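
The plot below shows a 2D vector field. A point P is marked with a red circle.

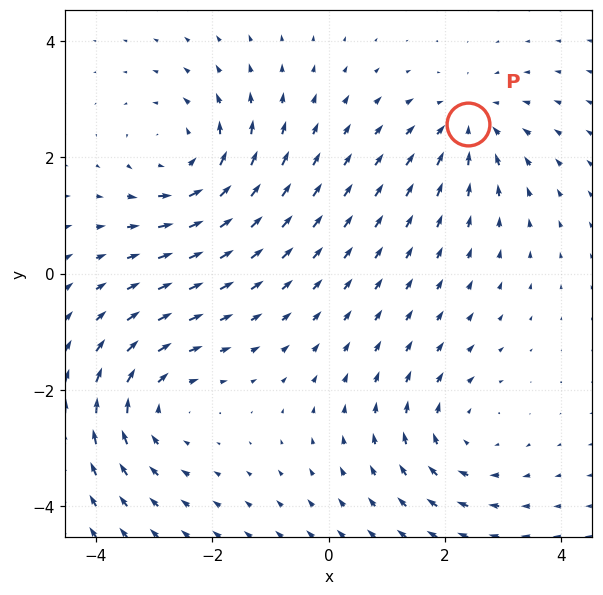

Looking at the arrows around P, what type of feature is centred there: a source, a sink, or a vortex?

sink

At P (2.4, 2.6) the arrows converge inward. Divergence about -4, curl ≈0 — negative divergence with near-zero curl is a sink.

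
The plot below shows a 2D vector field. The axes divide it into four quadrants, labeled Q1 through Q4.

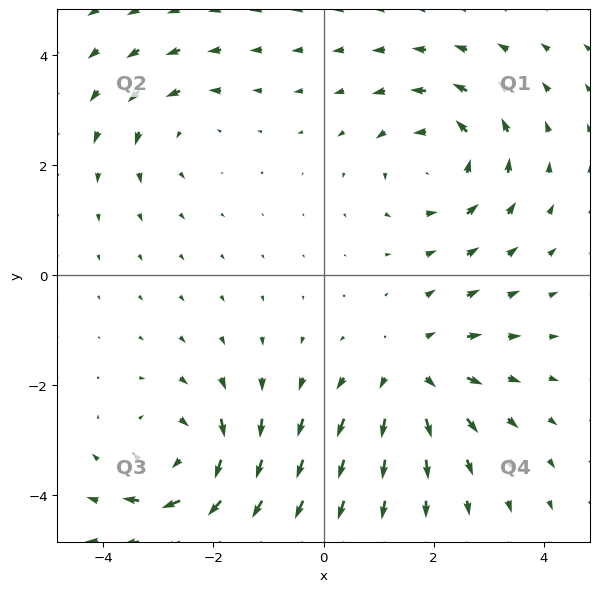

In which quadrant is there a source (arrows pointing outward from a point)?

The source sits at approximately (1.6, -1.8), which lies in quadrant Q4. The divergence there is about +4, positive as expected for a source.

Q4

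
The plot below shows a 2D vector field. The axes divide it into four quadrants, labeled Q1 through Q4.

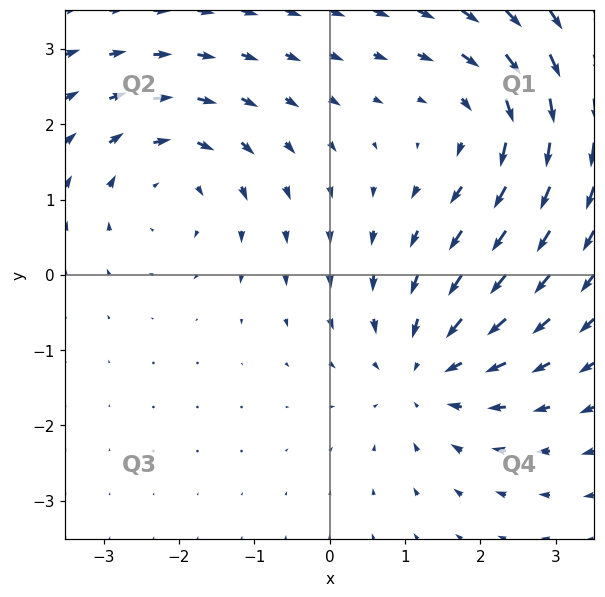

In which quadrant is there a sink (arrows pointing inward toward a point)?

Q4

The sink sits at approximately (1.3, -1.3), which lies in quadrant Q4. The divergence there is about -4, negative as expected for a sink.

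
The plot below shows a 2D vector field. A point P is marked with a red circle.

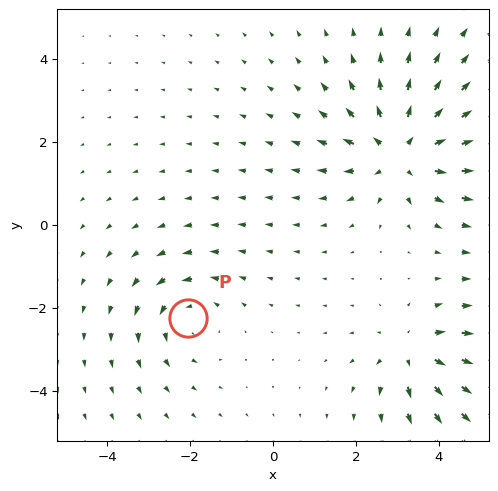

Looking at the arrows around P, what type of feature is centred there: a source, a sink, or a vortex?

At P (-2.0, -2.2) the arrows circulate counterclockwise. Divergence ≈0, curl about +3 — near-zero divergence with nonzero curl is a vortex.

vortex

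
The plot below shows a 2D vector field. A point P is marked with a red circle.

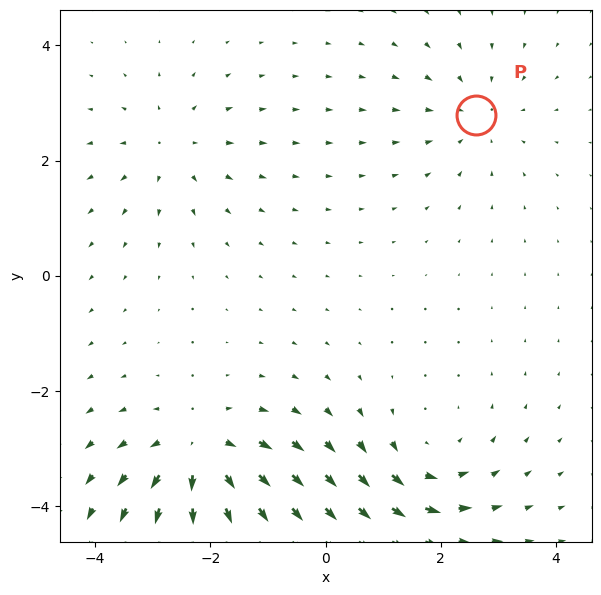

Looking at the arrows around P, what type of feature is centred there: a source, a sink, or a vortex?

sink

At P (2.6, 2.8) the arrows converge inward. Divergence about -3, curl ≈0 — negative divergence with near-zero curl is a sink.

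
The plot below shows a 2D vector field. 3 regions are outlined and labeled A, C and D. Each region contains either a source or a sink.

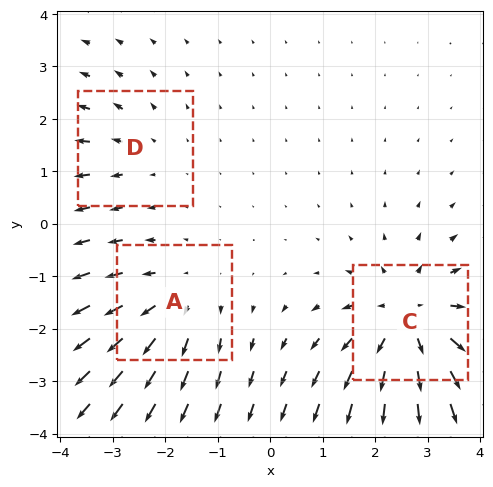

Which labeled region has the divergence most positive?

Divergence at each region's feature centre — A: about +3, C: about +5, D: about +2. Region C is most positive.

C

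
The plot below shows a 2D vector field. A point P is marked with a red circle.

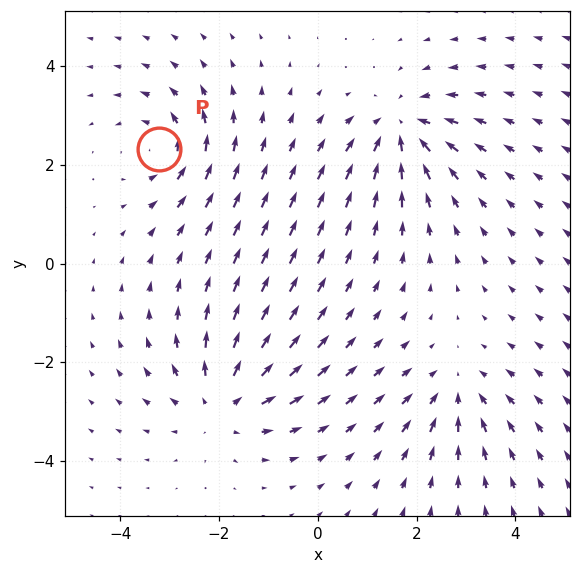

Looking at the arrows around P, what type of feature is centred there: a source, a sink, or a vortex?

At P (-3.2, 2.3) the arrows circulate counterclockwise. Divergence ≈0, curl about +4 — near-zero divergence with nonzero curl is a vortex.

vortex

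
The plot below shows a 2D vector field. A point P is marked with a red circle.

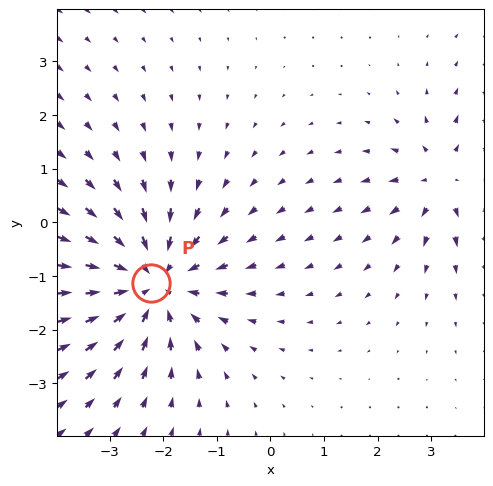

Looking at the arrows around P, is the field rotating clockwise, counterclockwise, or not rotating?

Near P at (-2.2, -1.1) the arrows show no circulation. The curl there is ≈0.

not rotating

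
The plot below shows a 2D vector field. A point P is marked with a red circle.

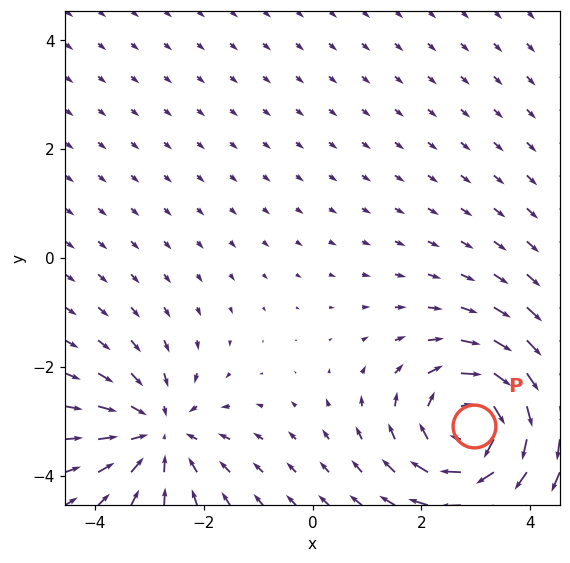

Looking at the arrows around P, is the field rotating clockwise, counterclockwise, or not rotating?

Near P at (3.0, -3.1) the arrows circulate clockwise. The curl (z-component) there is about -4; negative curl means clockwise rotation.

clockwise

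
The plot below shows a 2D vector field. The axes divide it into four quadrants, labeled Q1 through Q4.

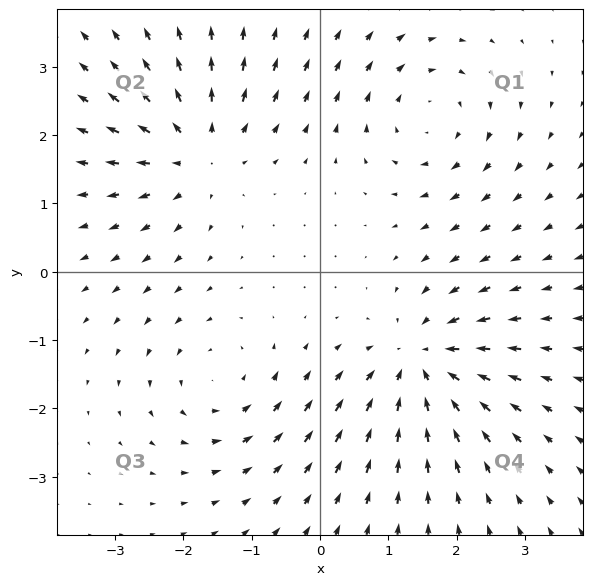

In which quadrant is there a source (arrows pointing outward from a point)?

Q2

The source sits at approximately (-1.8, 1.8), which lies in quadrant Q2. The divergence there is about +5, positive as expected for a source.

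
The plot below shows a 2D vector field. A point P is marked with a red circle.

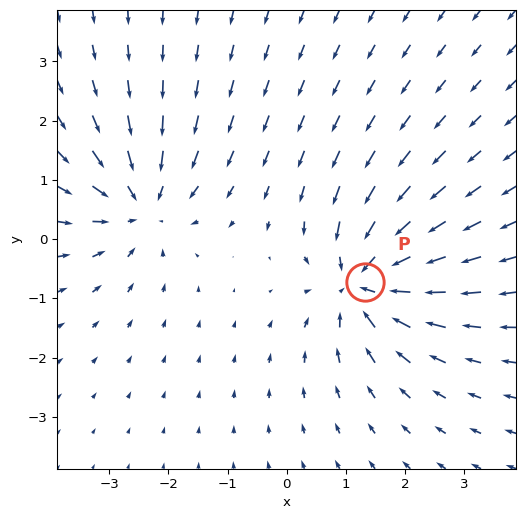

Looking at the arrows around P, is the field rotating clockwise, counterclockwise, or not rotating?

Near P at (1.3, -0.7) the arrows show no circulation. The curl there is ≈0.

not rotating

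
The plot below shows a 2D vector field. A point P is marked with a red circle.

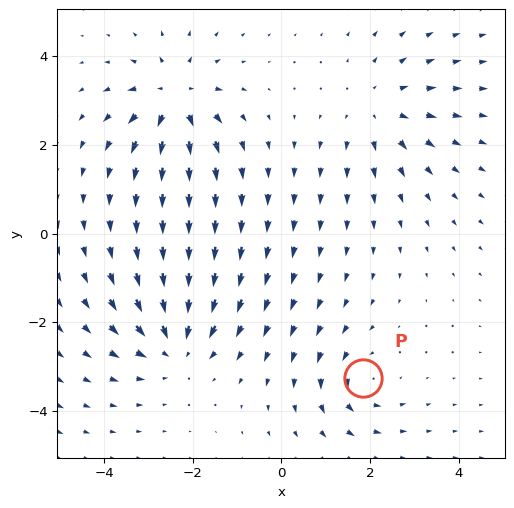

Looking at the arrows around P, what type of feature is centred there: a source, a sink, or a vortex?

At P (1.8, -3.3) the arrows circulate counterclockwise. Divergence ≈0, curl about +4 — near-zero divergence with nonzero curl is a vortex.

vortex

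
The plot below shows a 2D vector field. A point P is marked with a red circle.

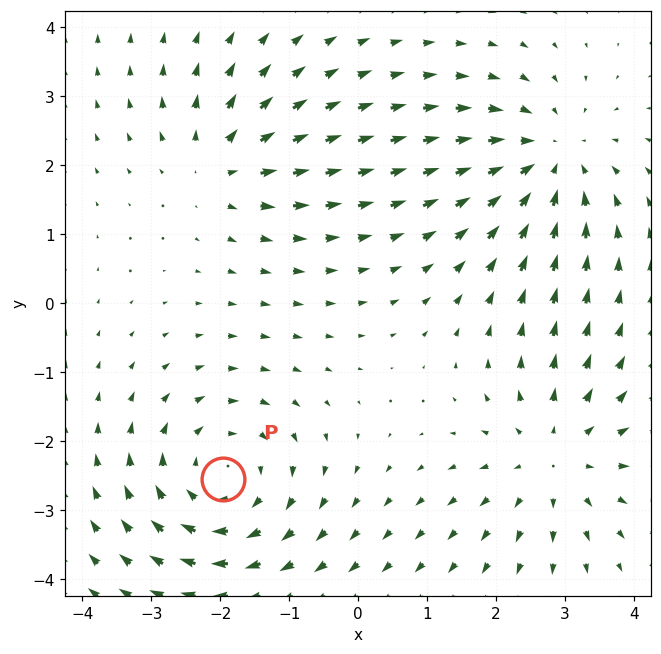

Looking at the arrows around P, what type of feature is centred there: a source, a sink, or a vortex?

At P (-2.0, -2.6) the arrows circulate clockwise. Divergence ≈0, curl about -4 — near-zero divergence with nonzero curl is a vortex.

vortex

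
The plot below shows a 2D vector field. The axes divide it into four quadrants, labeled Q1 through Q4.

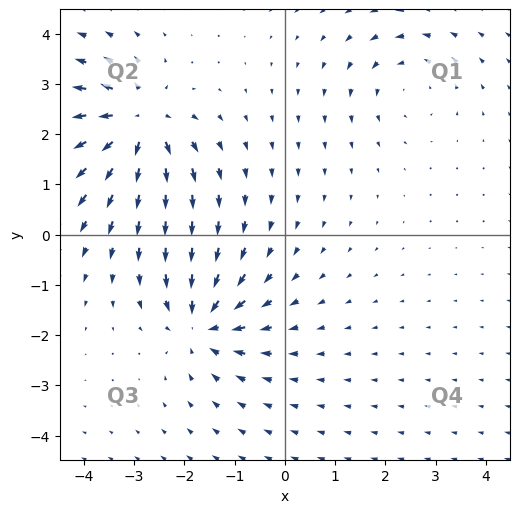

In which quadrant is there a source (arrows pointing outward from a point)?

The source sits at approximately (-2.9, 2.2), which lies in quadrant Q2. The divergence there is about +5, positive as expected for a source.

Q2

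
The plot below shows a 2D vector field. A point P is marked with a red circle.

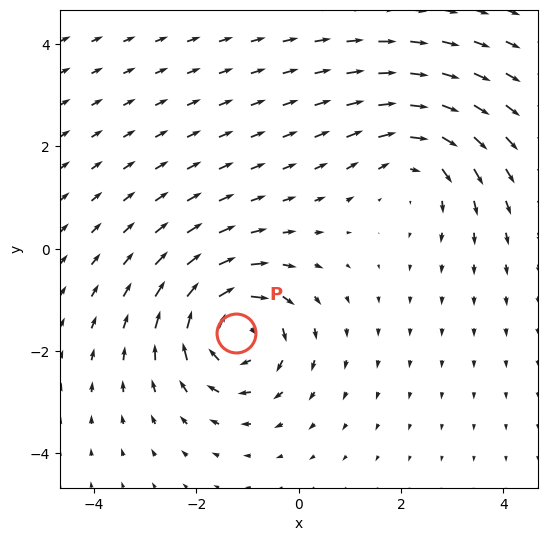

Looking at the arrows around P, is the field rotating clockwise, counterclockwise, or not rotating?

clockwise

Near P at (-1.2, -1.7) the arrows circulate clockwise. The curl (z-component) there is about -6; negative curl means clockwise rotation.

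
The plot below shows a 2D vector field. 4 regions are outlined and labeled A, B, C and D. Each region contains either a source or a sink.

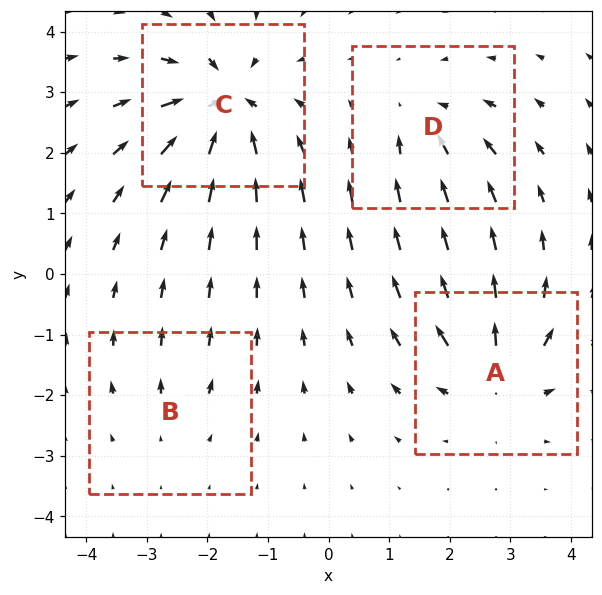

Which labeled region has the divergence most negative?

Divergence at each region's feature centre — A: about +6, B: about +2, C: about -8, D: about -4. Region C is most negative.

C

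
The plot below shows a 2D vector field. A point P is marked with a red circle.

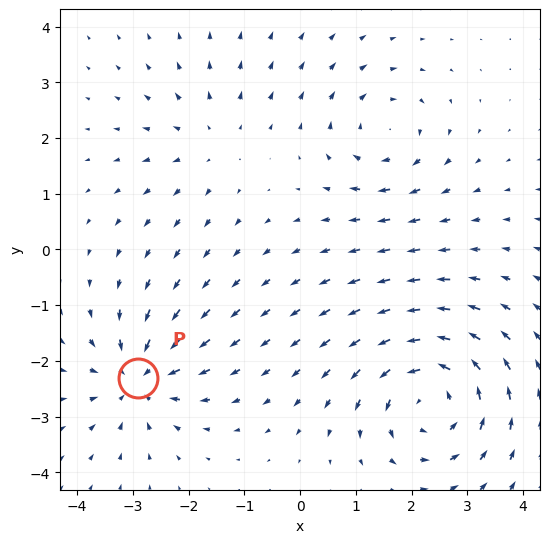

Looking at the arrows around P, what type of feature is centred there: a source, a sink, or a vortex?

sink

At P (-2.9, -2.3) the arrows converge inward. Divergence about -4, curl ≈0 — negative divergence with near-zero curl is a sink.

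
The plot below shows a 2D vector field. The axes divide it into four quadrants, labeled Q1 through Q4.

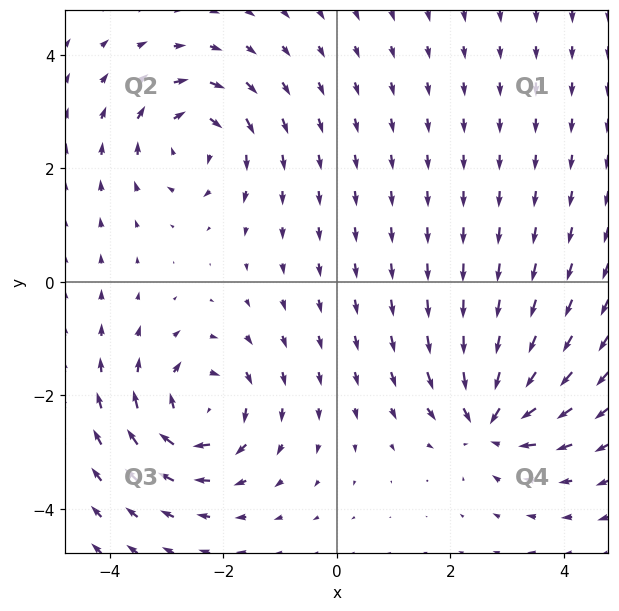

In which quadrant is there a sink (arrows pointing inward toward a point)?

Q4

The sink sits at approximately (2.7, -2.4), which lies in quadrant Q4. The divergence there is about -5, negative as expected for a sink.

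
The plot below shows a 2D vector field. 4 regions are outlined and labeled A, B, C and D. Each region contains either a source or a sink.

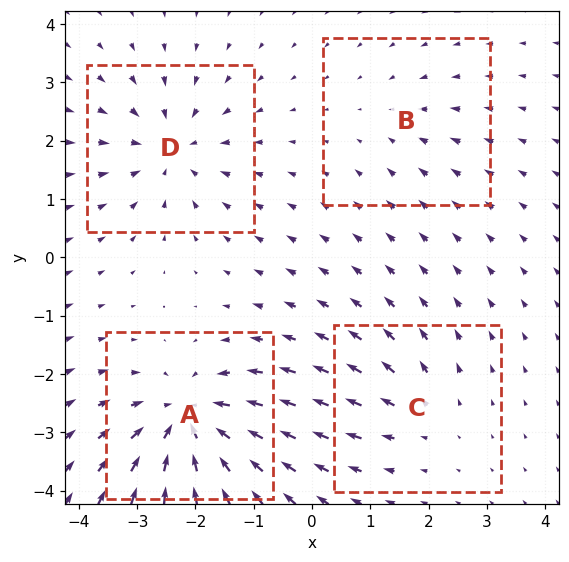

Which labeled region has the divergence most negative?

Divergence at each region's feature centre — A: about -7, B: about -2, C: about +3, D: about -5. Region A is most negative.

A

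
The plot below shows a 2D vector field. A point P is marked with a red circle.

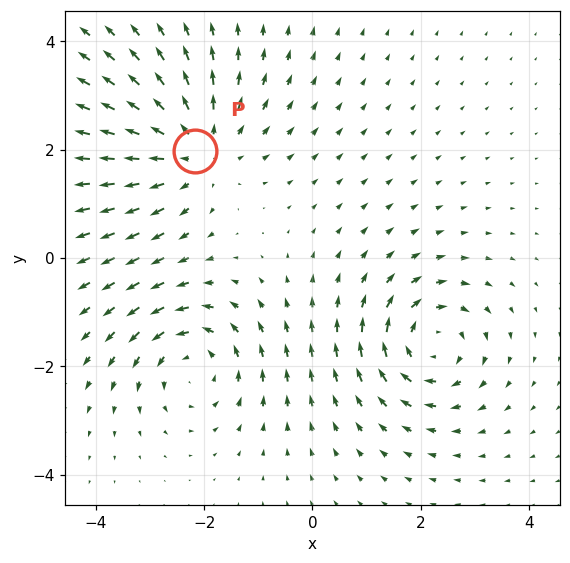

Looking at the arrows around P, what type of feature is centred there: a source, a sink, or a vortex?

source

At P (-2.2, 2.0) the arrows spread outward. Divergence about +4, curl ≈0 — positive divergence with near-zero curl is a source.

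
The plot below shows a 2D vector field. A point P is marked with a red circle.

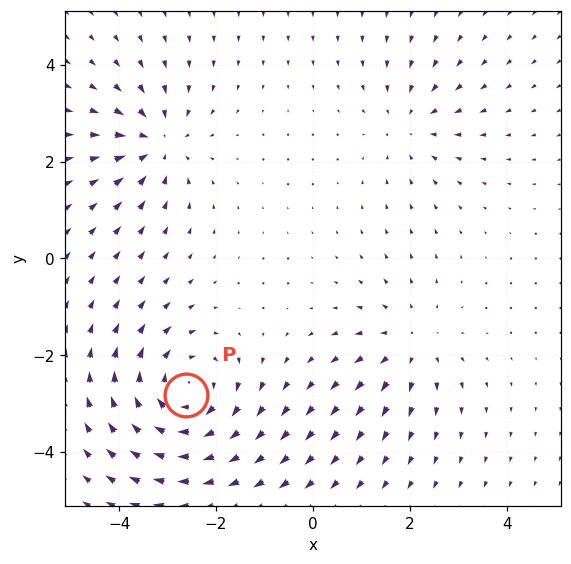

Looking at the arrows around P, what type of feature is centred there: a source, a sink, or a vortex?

vortex

At P (-2.6, -2.8) the arrows circulate clockwise. Divergence ≈0, curl about -4 — near-zero divergence with nonzero curl is a vortex.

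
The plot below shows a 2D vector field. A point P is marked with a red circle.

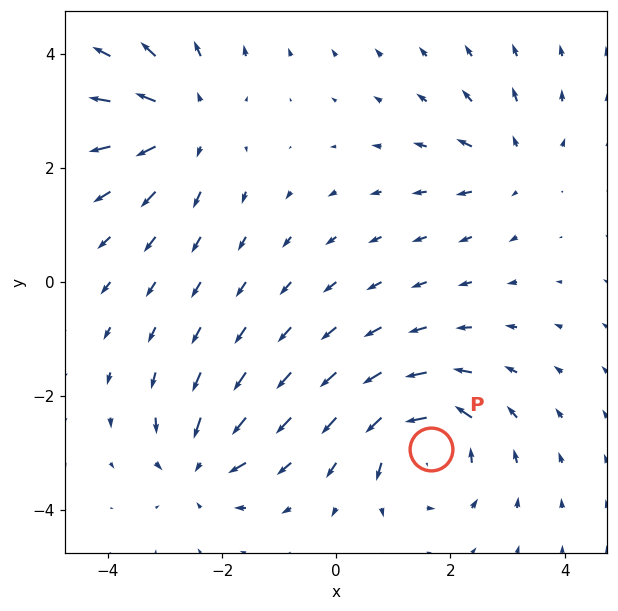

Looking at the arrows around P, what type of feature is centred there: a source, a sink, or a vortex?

vortex

At P (1.7, -2.9) the arrows circulate counterclockwise. Divergence ≈0, curl about +7 — near-zero divergence with nonzero curl is a vortex.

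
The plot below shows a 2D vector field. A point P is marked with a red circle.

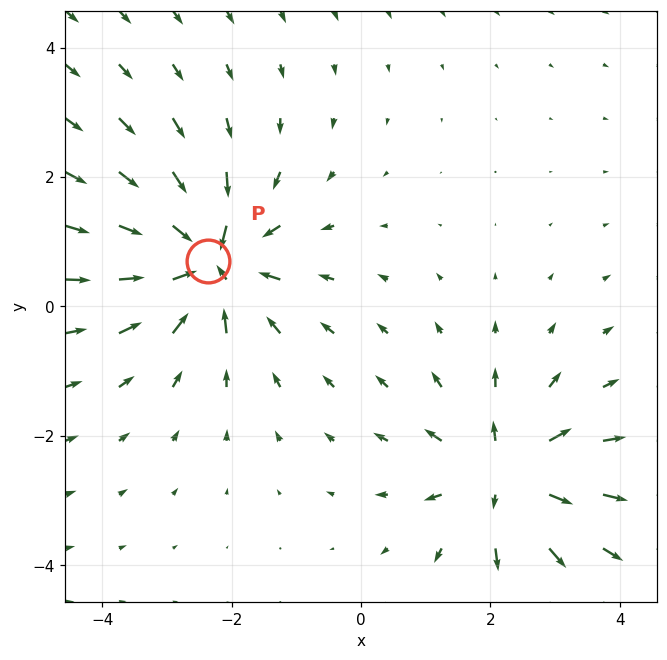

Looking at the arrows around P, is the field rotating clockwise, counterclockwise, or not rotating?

not rotating

Near P at (-2.4, 0.7) the arrows show no circulation. The curl there is ≈0.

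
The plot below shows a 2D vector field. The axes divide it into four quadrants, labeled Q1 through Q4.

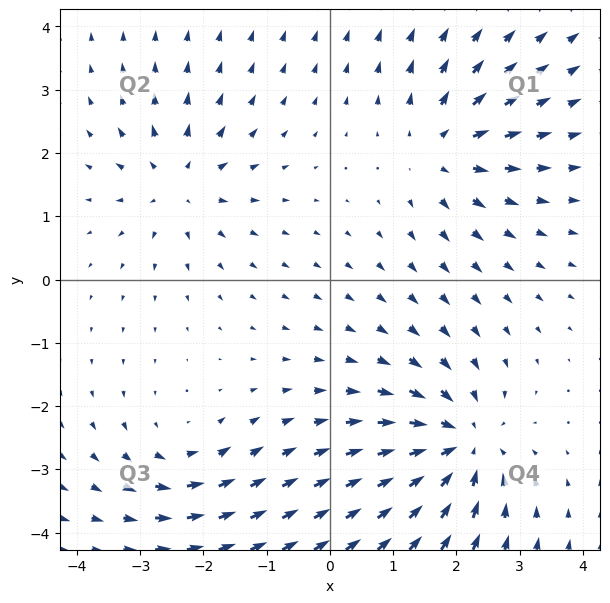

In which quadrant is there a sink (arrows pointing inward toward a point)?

The sink sits at approximately (2.1, -2.6), which lies in quadrant Q4. The divergence there is about -5, negative as expected for a sink.

Q4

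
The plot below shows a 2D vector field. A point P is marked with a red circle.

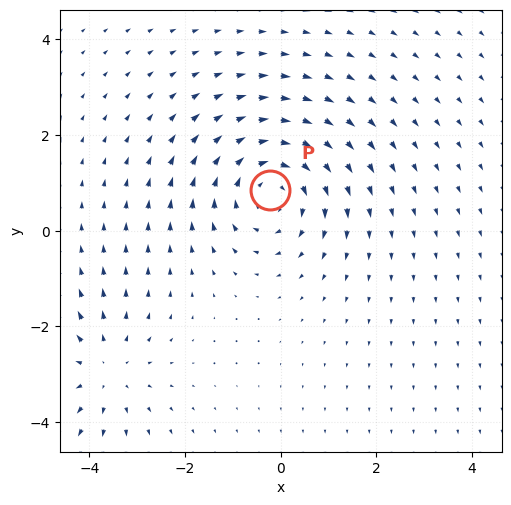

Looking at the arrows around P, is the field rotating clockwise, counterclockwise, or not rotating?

clockwise

Near P at (-0.2, 0.9) the arrows circulate clockwise. The curl (z-component) there is about -4; negative curl means clockwise rotation.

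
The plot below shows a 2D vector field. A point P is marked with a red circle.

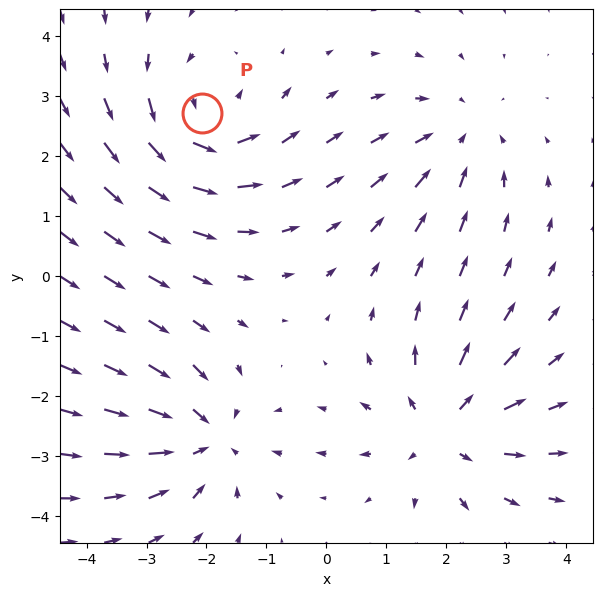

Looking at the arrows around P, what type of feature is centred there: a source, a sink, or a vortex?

At P (-2.1, 2.7) the arrows circulate counterclockwise. Divergence ≈0, curl about +4 — near-zero divergence with nonzero curl is a vortex.

vortex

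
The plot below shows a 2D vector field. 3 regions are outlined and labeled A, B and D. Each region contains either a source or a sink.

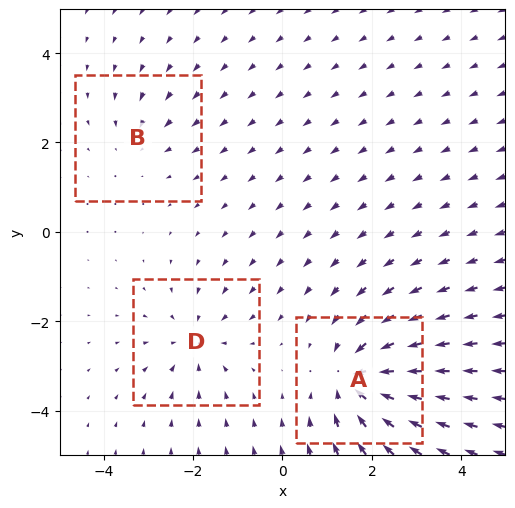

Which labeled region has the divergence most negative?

Divergence at each region's feature centre — A: about -5, B: about -2, D: about -3. Region A is most negative.

A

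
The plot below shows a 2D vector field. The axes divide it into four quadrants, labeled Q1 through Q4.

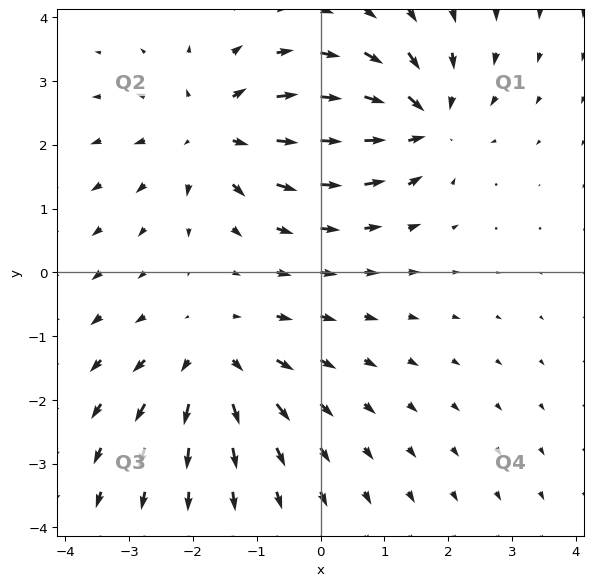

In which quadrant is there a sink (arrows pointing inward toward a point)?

Q1

The sink sits at approximately (1.6, 2.4), which lies in quadrant Q1. The divergence there is about -4, negative as expected for a sink.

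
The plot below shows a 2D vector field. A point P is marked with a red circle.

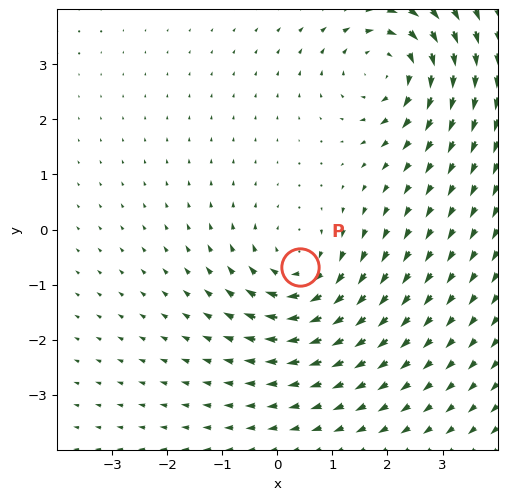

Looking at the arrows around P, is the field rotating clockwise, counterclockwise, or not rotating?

clockwise

Near P at (0.4, -0.7) the arrows circulate clockwise. The curl (z-component) there is about -5; negative curl means clockwise rotation.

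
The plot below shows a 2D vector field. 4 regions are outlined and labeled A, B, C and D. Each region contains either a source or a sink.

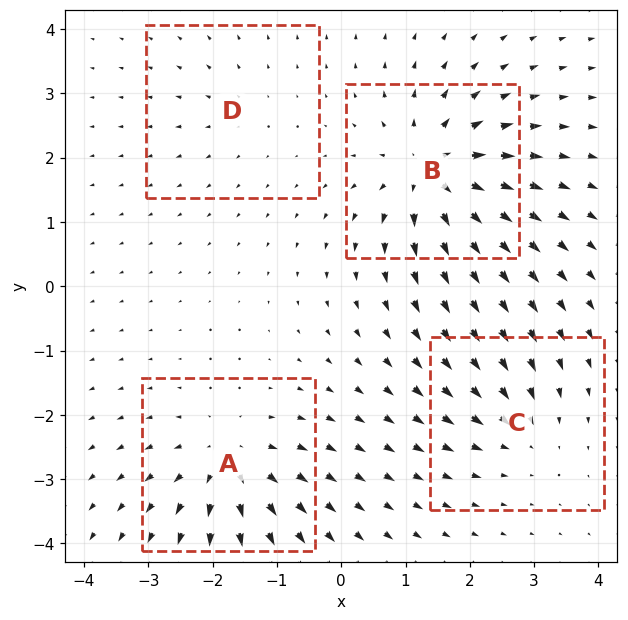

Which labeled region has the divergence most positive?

B

Divergence at each region's feature centre — A: about +6, B: about +8, C: about -4, D: about +2. Region B is most positive.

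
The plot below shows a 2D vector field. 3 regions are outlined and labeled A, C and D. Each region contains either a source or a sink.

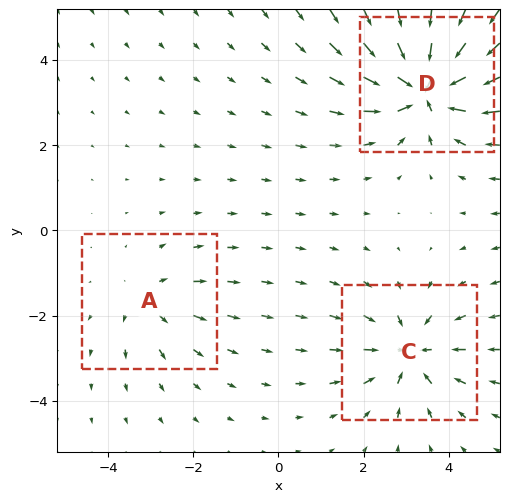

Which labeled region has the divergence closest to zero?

A

Divergence at each region's feature centre — A: about +2, C: about -3, D: about -5. Region A is closest to zero.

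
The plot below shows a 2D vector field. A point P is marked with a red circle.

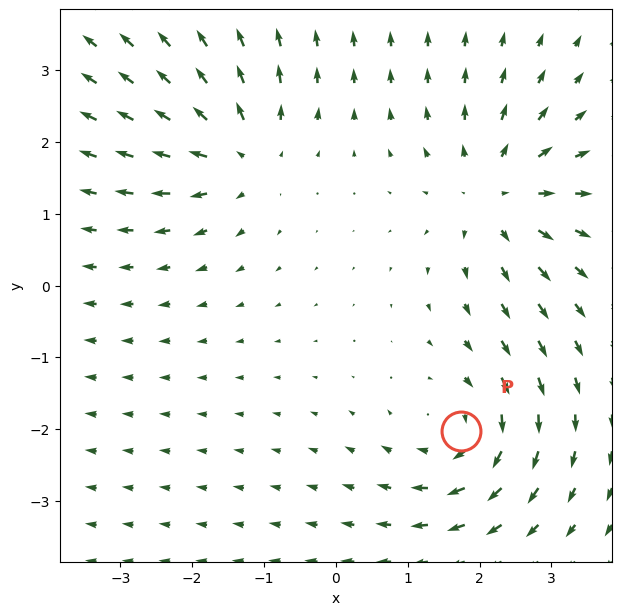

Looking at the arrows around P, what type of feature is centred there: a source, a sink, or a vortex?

At P (1.7, -2.0) the arrows circulate clockwise. Divergence ≈0, curl about -4 — near-zero divergence with nonzero curl is a vortex.

vortex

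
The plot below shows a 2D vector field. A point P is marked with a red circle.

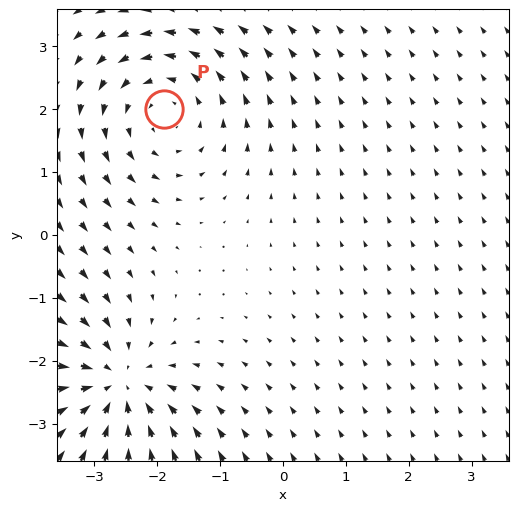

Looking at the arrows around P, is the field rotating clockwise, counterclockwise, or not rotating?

Near P at (-1.9, 2.0) the arrows circulate counterclockwise. The curl (z-component) there is about +3; positive curl means counterclockwise rotation.

counterclockwise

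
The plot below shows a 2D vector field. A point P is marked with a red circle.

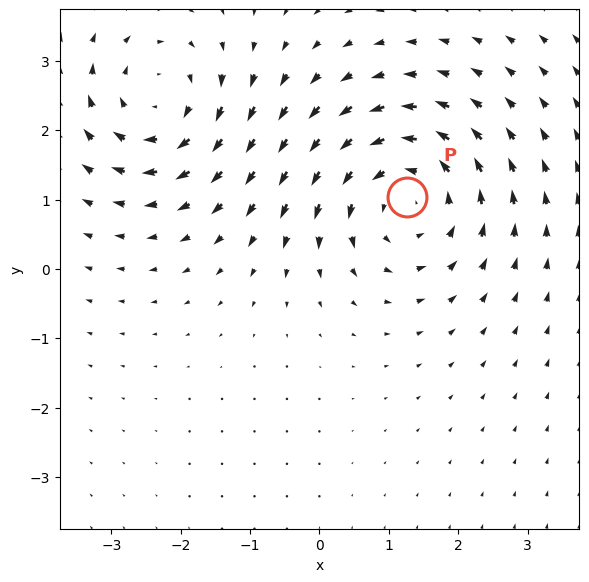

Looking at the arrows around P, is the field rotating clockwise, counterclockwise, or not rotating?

counterclockwise

Near P at (1.3, 1.0) the arrows circulate counterclockwise. The curl (z-component) there is about +4; positive curl means counterclockwise rotation.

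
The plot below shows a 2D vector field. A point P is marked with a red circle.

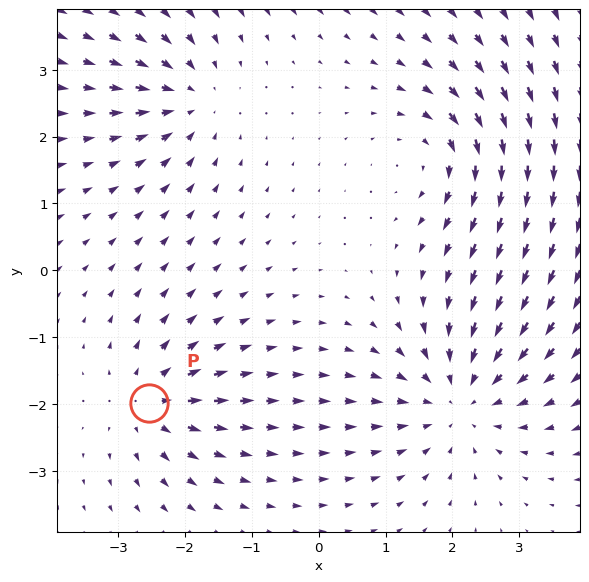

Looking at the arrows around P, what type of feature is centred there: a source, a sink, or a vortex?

At P (-2.5, -2.0) the arrows spread outward. Divergence about +4, curl ≈0 — positive divergence with near-zero curl is a source.

source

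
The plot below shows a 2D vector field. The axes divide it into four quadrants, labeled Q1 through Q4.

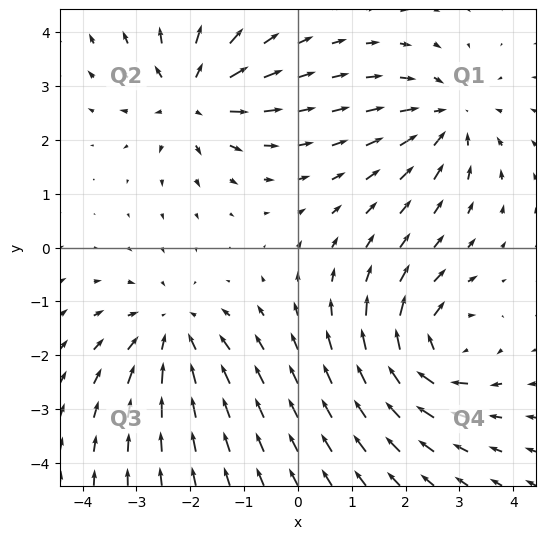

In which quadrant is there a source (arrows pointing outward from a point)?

Q2

The source sits at approximately (-2.0, 2.8), which lies in quadrant Q2. The divergence there is about +5, positive as expected for a source.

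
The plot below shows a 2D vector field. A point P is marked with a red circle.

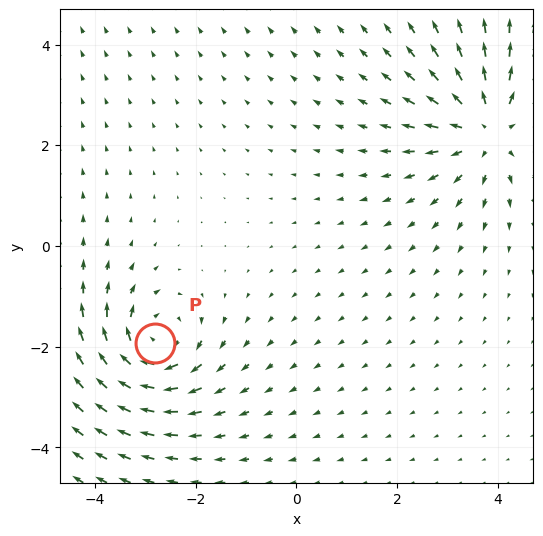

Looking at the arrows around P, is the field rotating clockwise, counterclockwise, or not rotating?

Near P at (-2.8, -1.9) the arrows circulate clockwise. The curl (z-component) there is about -5; negative curl means clockwise rotation.

clockwise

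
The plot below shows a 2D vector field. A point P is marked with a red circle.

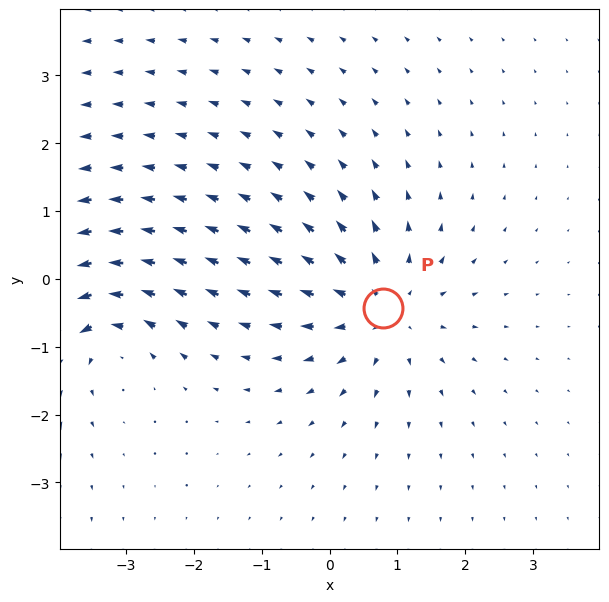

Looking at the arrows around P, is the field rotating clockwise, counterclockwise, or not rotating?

not rotating

Near P at (0.8, -0.4) the arrows show no circulation. The curl there is ≈0.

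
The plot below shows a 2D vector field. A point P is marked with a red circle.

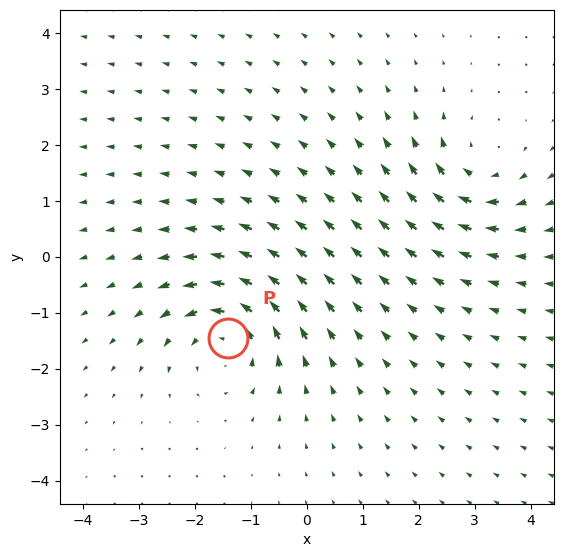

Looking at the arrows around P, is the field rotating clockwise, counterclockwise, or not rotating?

counterclockwise

Near P at (-1.4, -1.5) the arrows circulate counterclockwise. The curl (z-component) there is about +6; positive curl means counterclockwise rotation.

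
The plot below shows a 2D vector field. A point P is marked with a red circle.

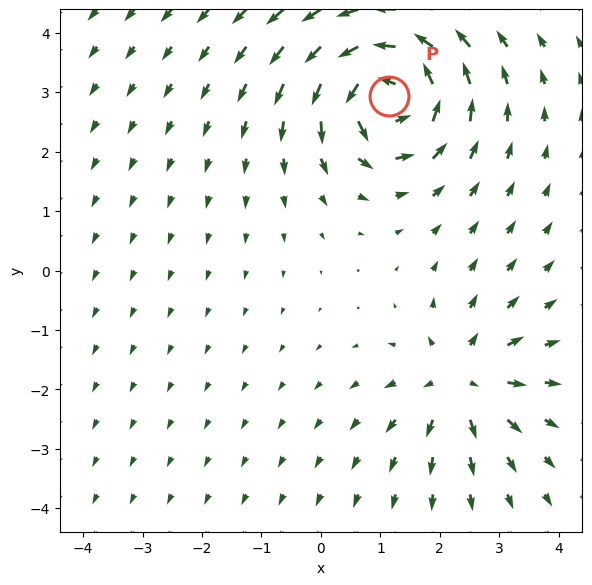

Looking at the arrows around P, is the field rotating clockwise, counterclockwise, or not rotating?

counterclockwise

Near P at (1.1, 2.9) the arrows circulate counterclockwise. The curl (z-component) there is about +6; positive curl means counterclockwise rotation.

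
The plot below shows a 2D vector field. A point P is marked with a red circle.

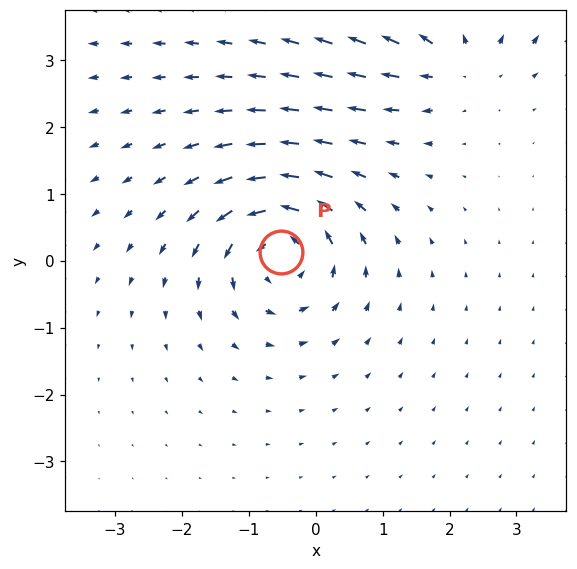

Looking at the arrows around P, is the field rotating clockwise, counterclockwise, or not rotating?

Near P at (-0.5, 0.1) the arrows circulate counterclockwise. The curl (z-component) there is about +5; positive curl means counterclockwise rotation.

counterclockwise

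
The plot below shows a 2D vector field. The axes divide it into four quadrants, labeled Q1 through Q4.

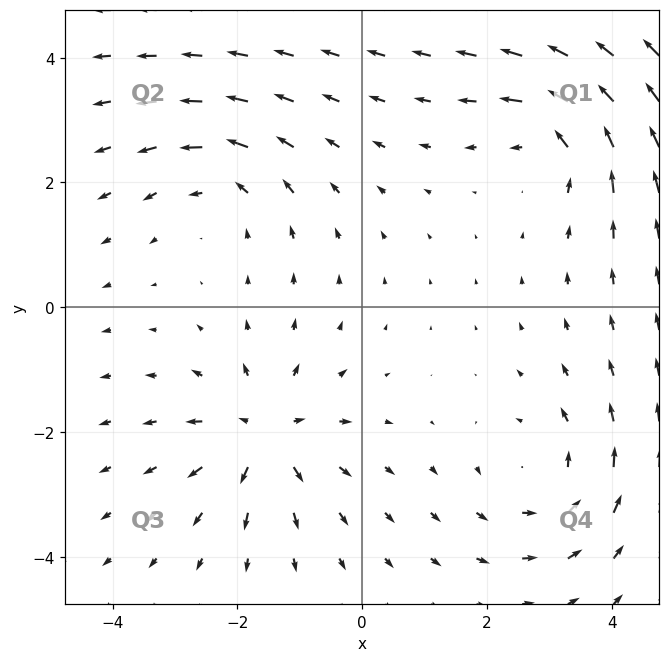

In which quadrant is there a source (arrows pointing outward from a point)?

Q3

The source sits at approximately (-1.6, -2.0), which lies in quadrant Q3. The divergence there is about +4, positive as expected for a source.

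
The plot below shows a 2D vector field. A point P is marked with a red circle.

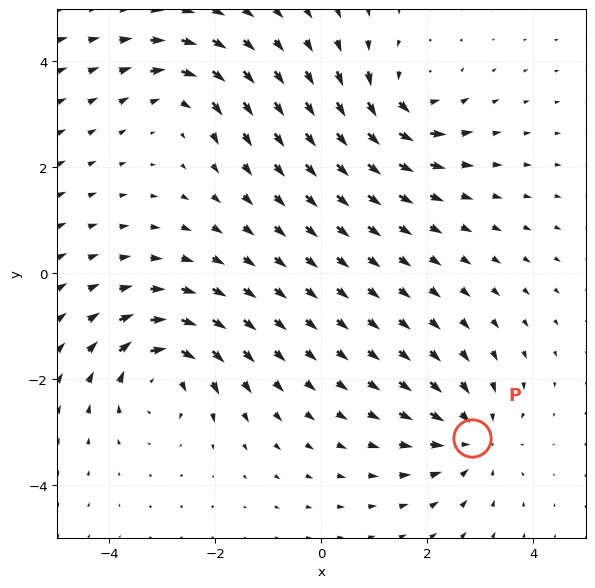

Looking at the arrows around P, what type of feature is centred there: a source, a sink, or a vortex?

At P (2.8, -3.1) the arrows converge inward. Divergence about -4, curl ≈0 — negative divergence with near-zero curl is a sink.

sink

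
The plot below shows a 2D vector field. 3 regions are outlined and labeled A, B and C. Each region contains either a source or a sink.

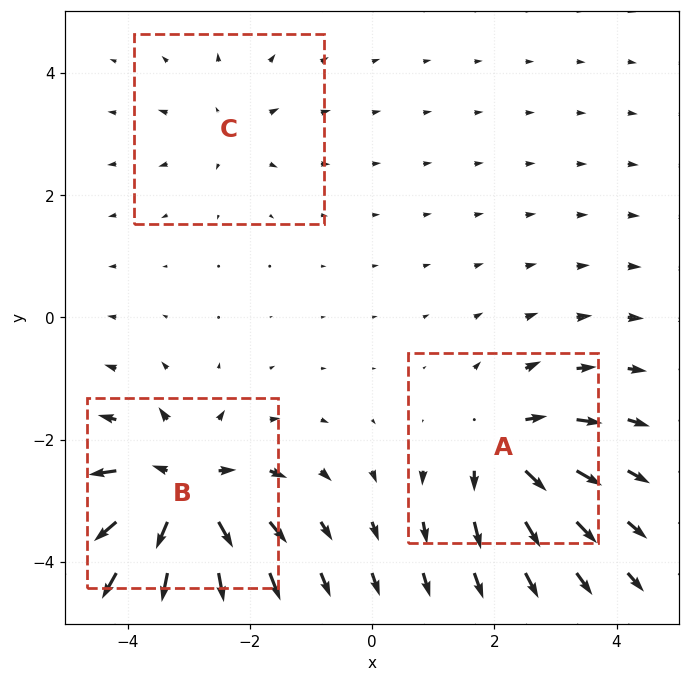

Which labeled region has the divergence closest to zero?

Divergence at each region's feature centre — A: about +4, B: about +6, C: about +2. Region C is closest to zero.

C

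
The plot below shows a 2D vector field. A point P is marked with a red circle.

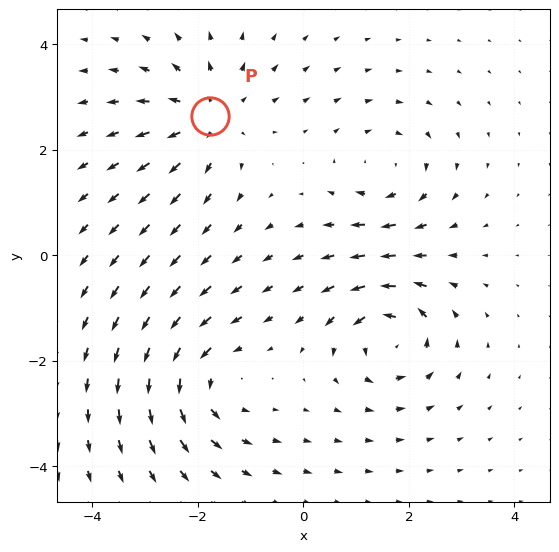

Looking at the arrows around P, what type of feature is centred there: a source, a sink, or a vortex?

At P (-1.8, 2.6) the arrows spread outward. Divergence about +5, curl ≈0 — positive divergence with near-zero curl is a source.

source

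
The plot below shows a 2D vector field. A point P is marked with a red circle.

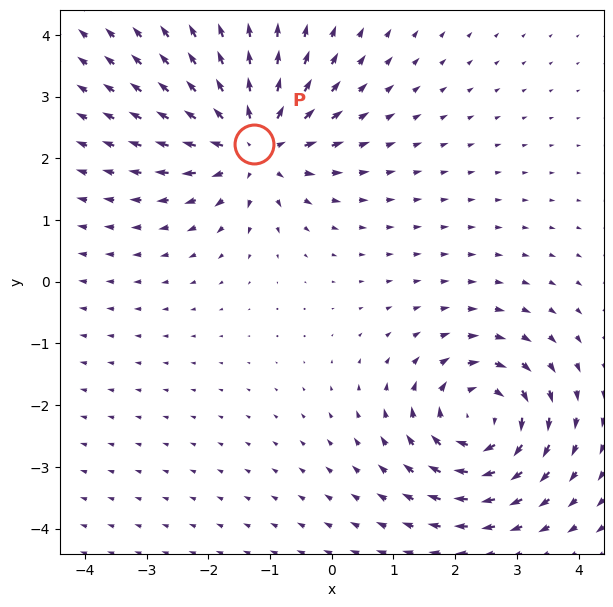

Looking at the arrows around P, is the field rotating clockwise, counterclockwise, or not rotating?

Near P at (-1.3, 2.2) the arrows show no circulation. The curl there is ≈0.

not rotating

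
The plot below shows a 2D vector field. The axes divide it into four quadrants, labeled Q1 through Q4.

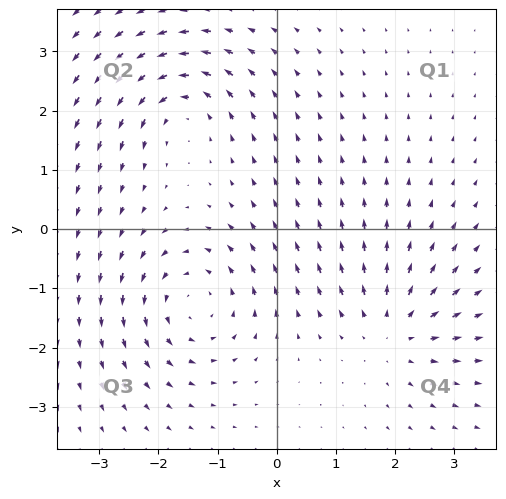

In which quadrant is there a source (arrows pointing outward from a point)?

The source sits at approximately (2.0, -1.7), which lies in quadrant Q4. The divergence there is about +4, positive as expected for a source.

Q4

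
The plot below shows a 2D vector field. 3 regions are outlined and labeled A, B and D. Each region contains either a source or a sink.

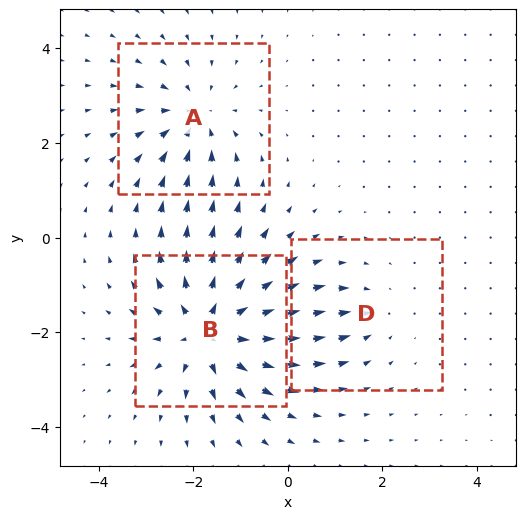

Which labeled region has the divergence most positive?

B

Divergence at each region's feature centre — A: about -3, B: about +5, D: about -2. Region B is most positive.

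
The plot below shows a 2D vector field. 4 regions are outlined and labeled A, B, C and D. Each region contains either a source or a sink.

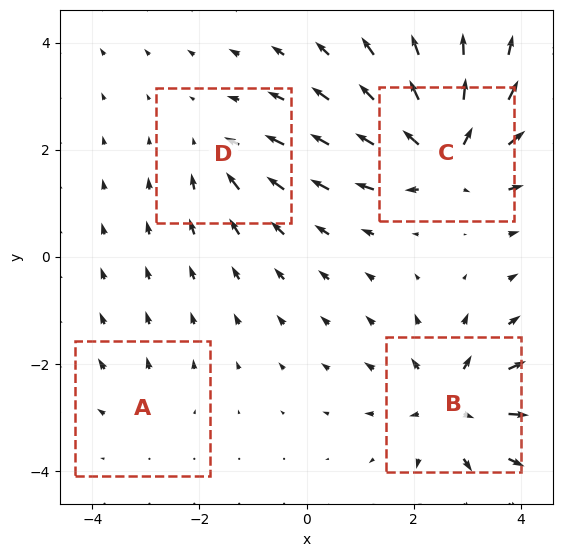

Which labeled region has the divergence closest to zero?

Divergence at each region's feature centre — A: about +2, B: about +6, C: about +7, D: about -3. Region A is closest to zero.

A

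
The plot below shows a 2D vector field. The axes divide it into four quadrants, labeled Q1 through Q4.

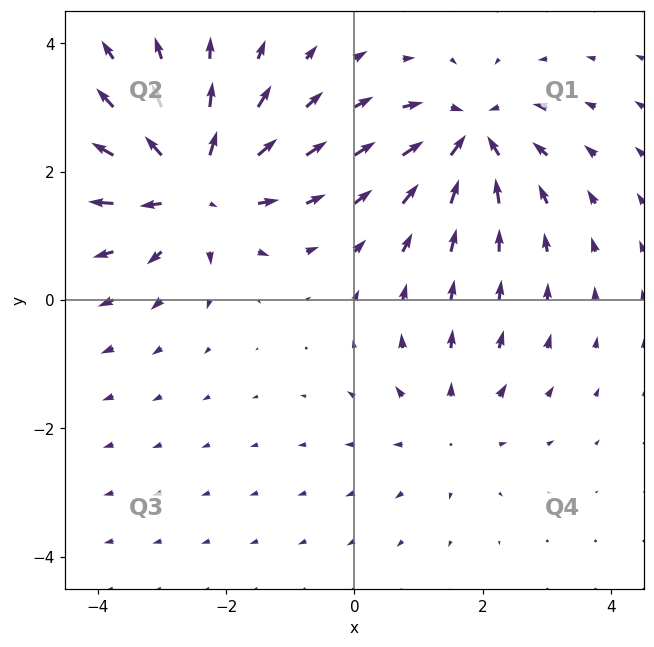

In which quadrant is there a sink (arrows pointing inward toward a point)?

The sink sits at approximately (1.8, 2.5), which lies in quadrant Q1. The divergence there is about -5, negative as expected for a sink.

Q1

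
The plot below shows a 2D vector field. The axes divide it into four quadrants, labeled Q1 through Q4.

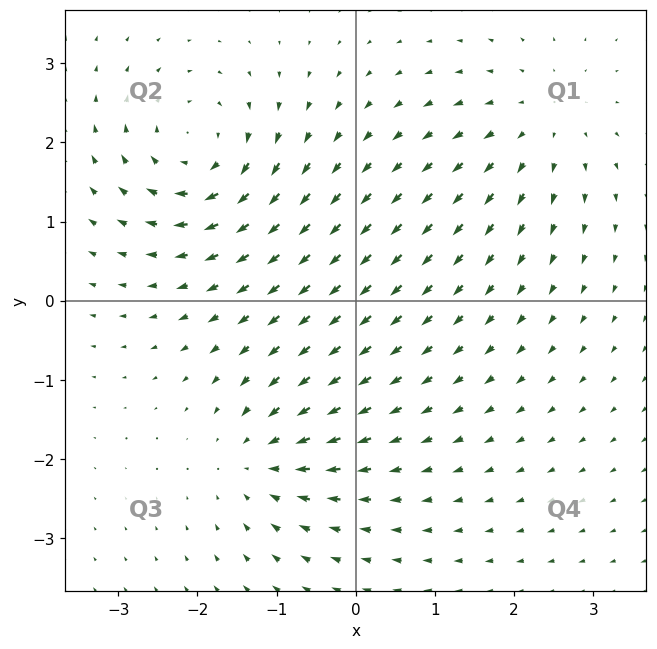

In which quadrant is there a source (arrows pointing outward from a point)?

The source sits at approximately (2.4, 2.3), which lies in quadrant Q1. The divergence there is about +3, positive as expected for a source.

Q1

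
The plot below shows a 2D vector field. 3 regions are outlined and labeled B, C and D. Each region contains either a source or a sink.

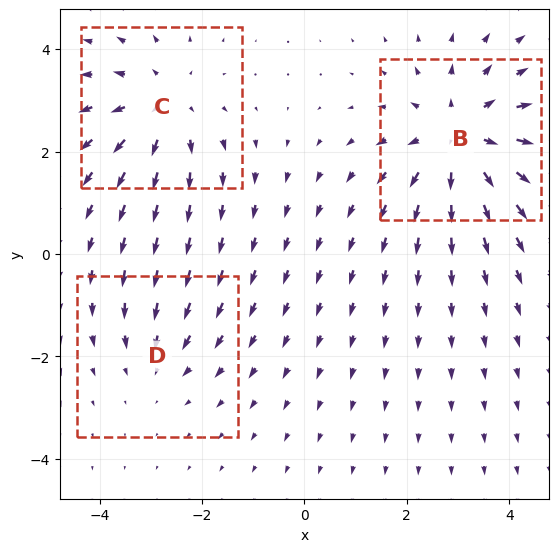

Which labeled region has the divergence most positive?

Divergence at each region's feature centre — B: about +4, C: about +3, D: about -2. Region B is most positive.

B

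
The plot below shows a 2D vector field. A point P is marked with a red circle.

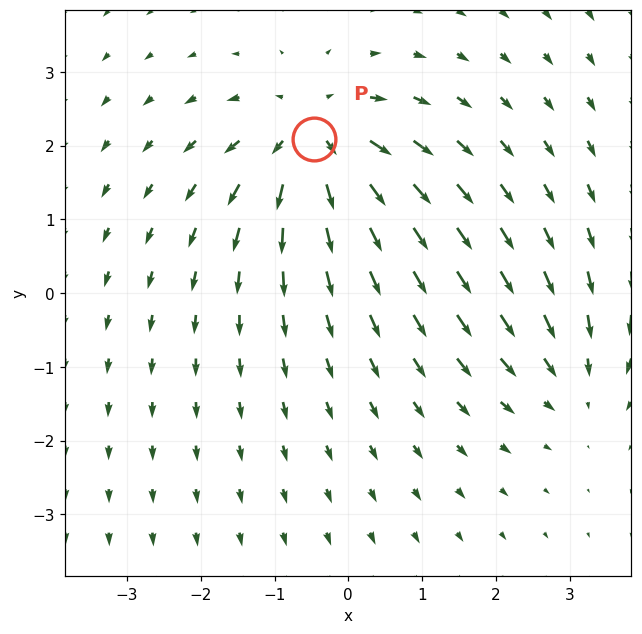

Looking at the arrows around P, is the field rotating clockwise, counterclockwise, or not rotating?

Near P at (-0.5, 2.1) the arrows show no circulation. The curl there is ≈0.

not rotating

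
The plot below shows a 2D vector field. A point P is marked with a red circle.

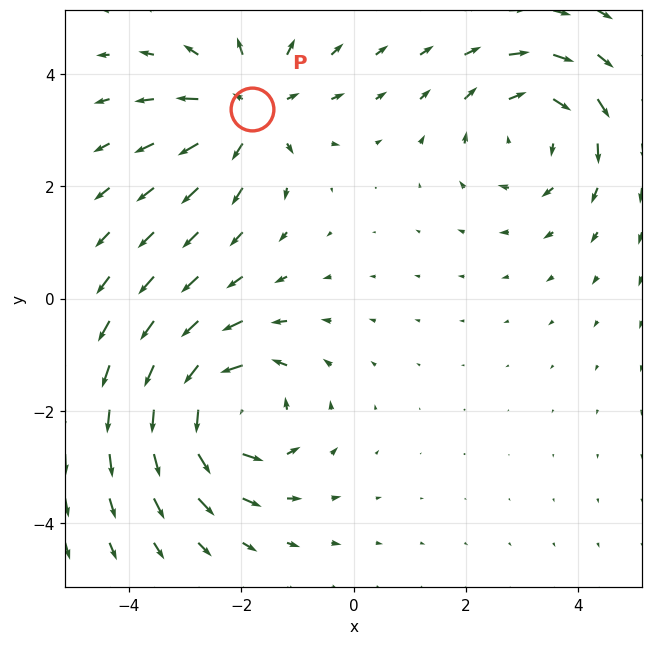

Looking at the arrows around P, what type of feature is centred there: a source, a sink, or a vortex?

source

At P (-1.8, 3.4) the arrows spread outward. Divergence about +3, curl ≈0 — positive divergence with near-zero curl is a source.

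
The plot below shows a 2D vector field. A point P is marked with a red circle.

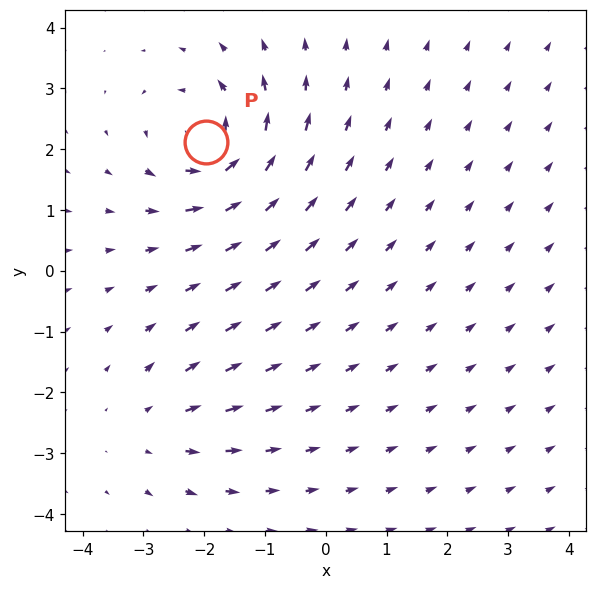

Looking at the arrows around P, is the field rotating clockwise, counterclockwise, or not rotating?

counterclockwise

Near P at (-2.0, 2.1) the arrows circulate counterclockwise. The curl (z-component) there is about +6; positive curl means counterclockwise rotation.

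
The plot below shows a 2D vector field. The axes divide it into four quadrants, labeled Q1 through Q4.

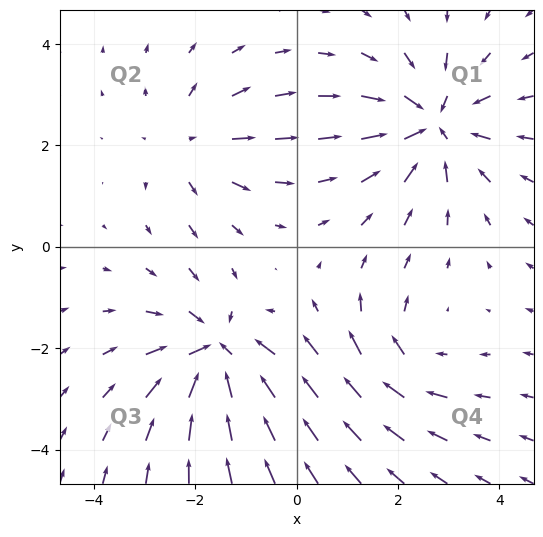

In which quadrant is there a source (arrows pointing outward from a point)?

Q2

The source sits at approximately (-2.1, 2.0), which lies in quadrant Q2. The divergence there is about +3, positive as expected for a source.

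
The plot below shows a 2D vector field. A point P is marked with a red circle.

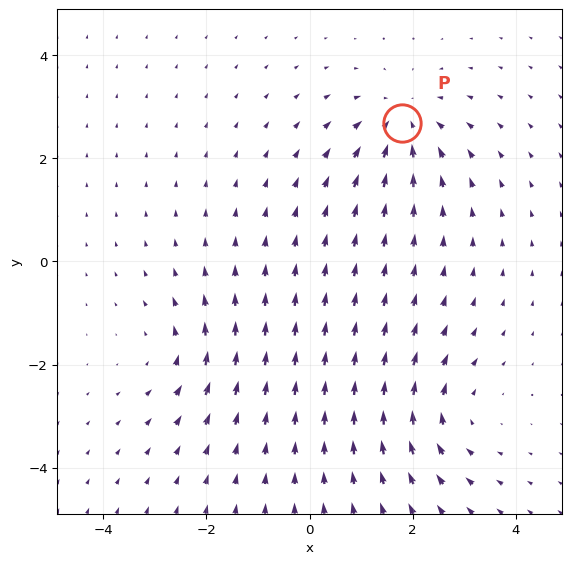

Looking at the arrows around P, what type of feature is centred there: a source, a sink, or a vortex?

sink

At P (1.8, 2.7) the arrows converge inward. Divergence about -4, curl ≈0 — negative divergence with near-zero curl is a sink.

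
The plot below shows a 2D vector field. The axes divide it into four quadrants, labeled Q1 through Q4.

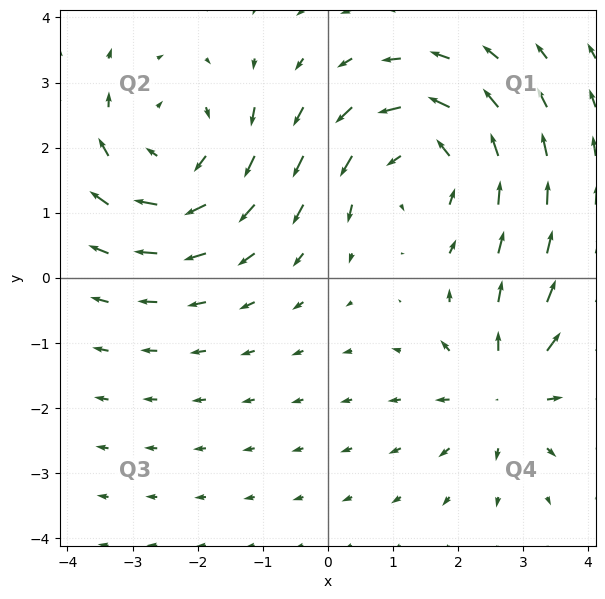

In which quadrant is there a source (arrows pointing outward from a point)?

Q4

The source sits at approximately (2.8, -1.7), which lies in quadrant Q4. The divergence there is about +3, positive as expected for a source.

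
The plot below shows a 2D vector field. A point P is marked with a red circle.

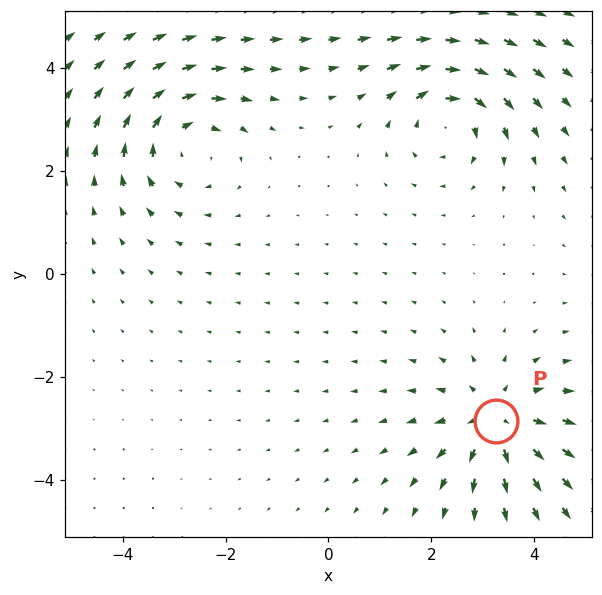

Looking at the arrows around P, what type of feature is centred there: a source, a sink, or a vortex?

source

At P (3.2, -2.9) the arrows spread outward. Divergence about +4, curl ≈0 — positive divergence with near-zero curl is a source.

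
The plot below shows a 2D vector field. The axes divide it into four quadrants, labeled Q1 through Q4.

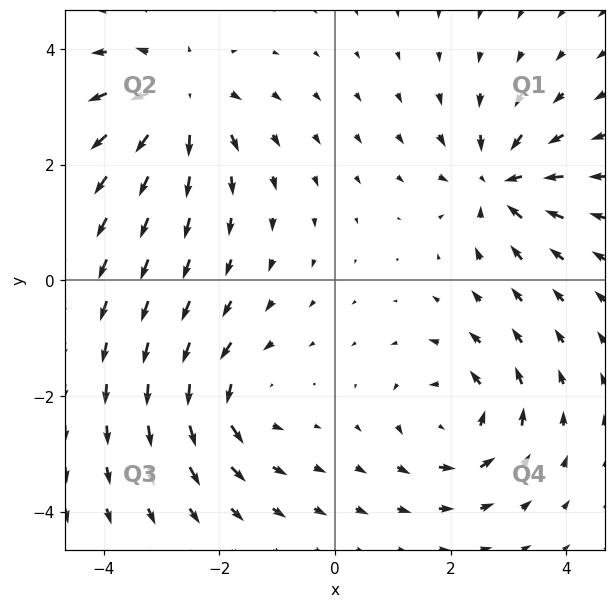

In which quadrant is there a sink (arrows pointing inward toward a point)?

Q1

The sink sits at approximately (2.8, 1.7), which lies in quadrant Q1. The divergence there is about -5, negative as expected for a sink.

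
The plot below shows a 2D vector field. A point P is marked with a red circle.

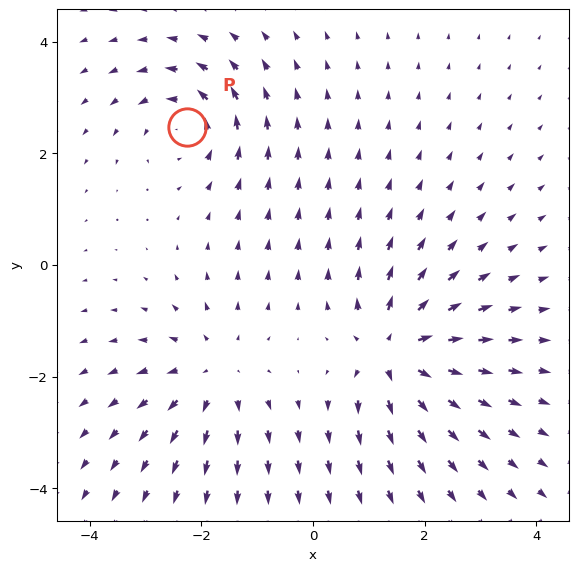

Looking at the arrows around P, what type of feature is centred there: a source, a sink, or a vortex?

vortex

At P (-2.3, 2.5) the arrows circulate counterclockwise. Divergence ≈0, curl about +3 — near-zero divergence with nonzero curl is a vortex.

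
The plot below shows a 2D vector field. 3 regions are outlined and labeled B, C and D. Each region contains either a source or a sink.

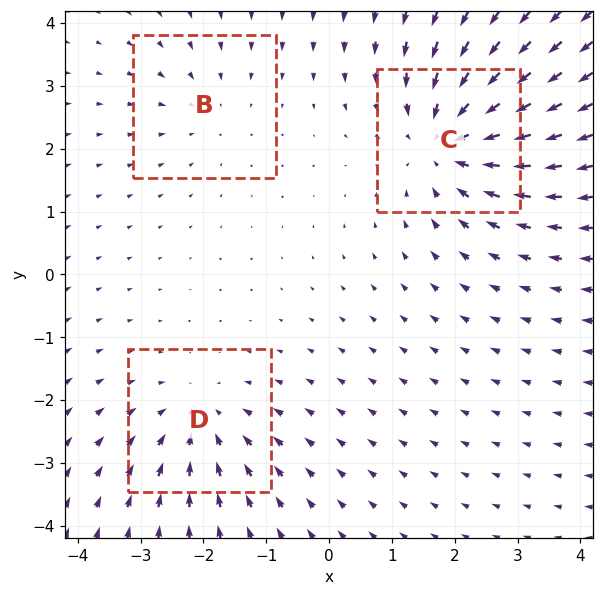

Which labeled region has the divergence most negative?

Divergence at each region's feature centre — B: about -2, C: about -4, D: about -3. Region C is most negative.

C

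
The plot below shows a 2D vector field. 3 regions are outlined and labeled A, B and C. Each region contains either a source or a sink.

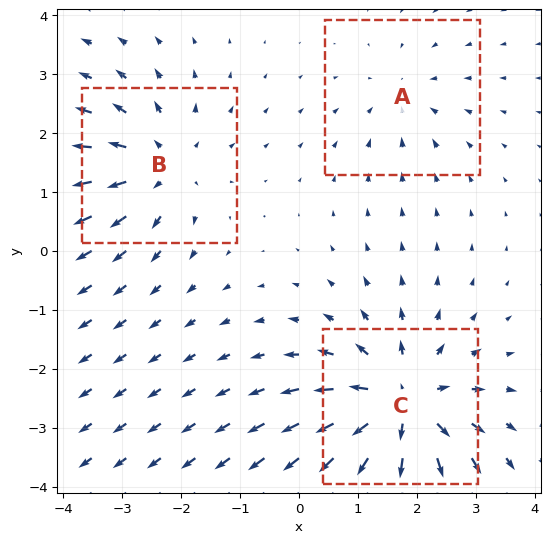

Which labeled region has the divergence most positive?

C

Divergence at each region's feature centre — A: about -2, B: about +3, C: about +5. Region C is most positive.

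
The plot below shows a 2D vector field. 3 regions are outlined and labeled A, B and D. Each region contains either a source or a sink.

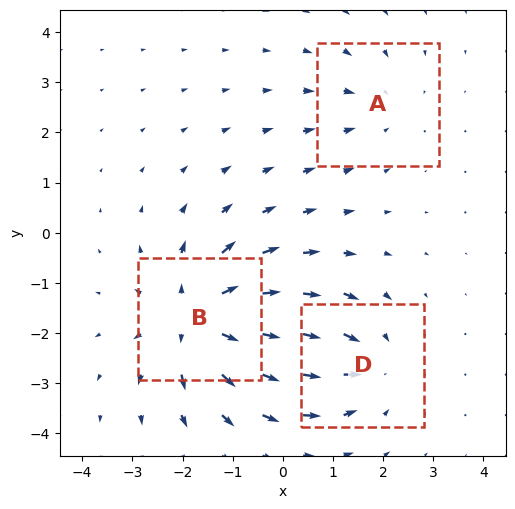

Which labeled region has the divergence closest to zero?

Divergence at each region's feature centre — A: about -2, B: about +5, D: about -3. Region A is closest to zero.

A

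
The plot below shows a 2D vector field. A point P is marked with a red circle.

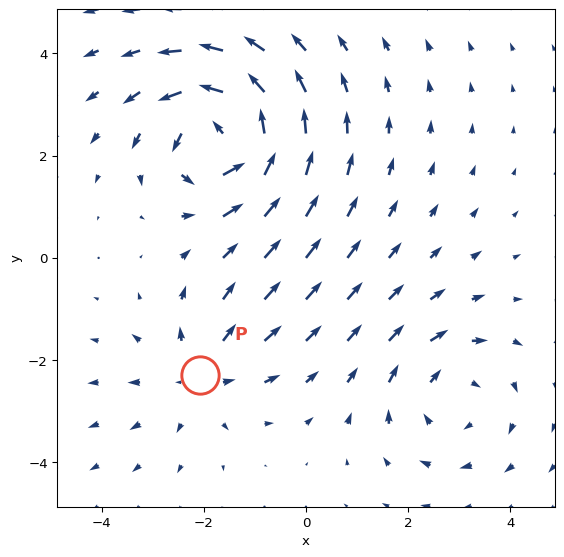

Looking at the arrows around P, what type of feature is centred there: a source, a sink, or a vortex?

source

At P (-2.1, -2.3) the arrows spread outward. Divergence about +3, curl ≈0 — positive divergence with near-zero curl is a source.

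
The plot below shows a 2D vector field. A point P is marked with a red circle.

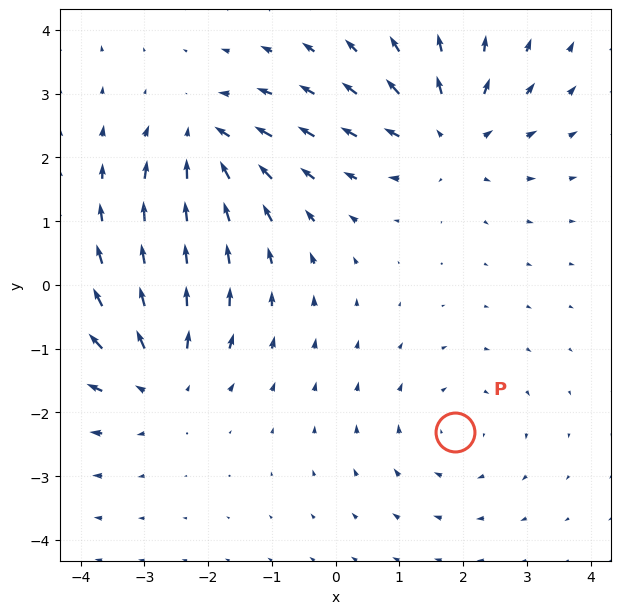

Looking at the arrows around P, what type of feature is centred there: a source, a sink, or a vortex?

At P (1.9, -2.3) the arrows circulate clockwise. Divergence ≈0, curl about -3 — near-zero divergence with nonzero curl is a vortex.

vortex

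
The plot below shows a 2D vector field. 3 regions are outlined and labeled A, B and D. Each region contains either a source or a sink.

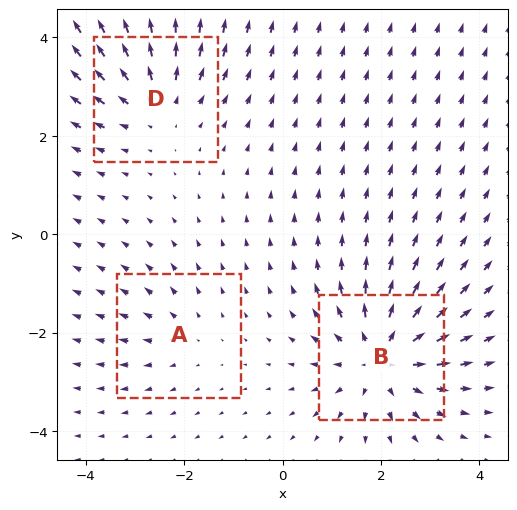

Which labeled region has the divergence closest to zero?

A

Divergence at each region's feature centre — A: about +2, B: about +5, D: about +3. Region A is closest to zero.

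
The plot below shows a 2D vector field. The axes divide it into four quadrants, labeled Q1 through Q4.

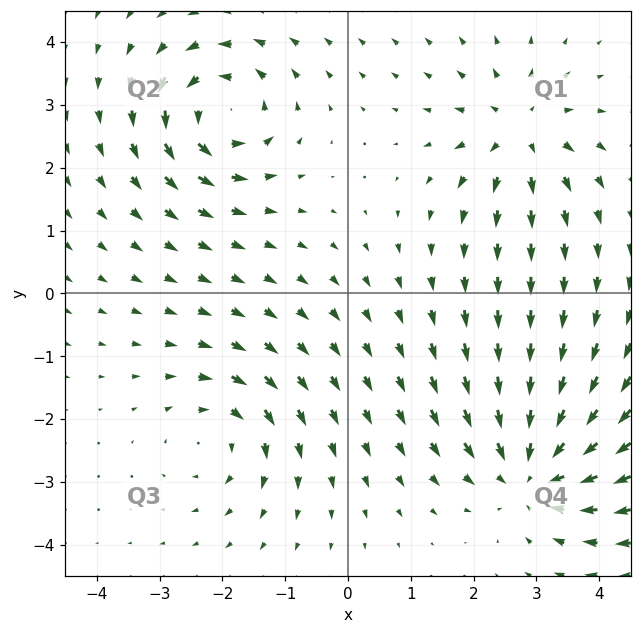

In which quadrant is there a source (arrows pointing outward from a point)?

Q1

The source sits at approximately (2.7, 2.6), which lies in quadrant Q1. The divergence there is about +5, positive as expected for a source.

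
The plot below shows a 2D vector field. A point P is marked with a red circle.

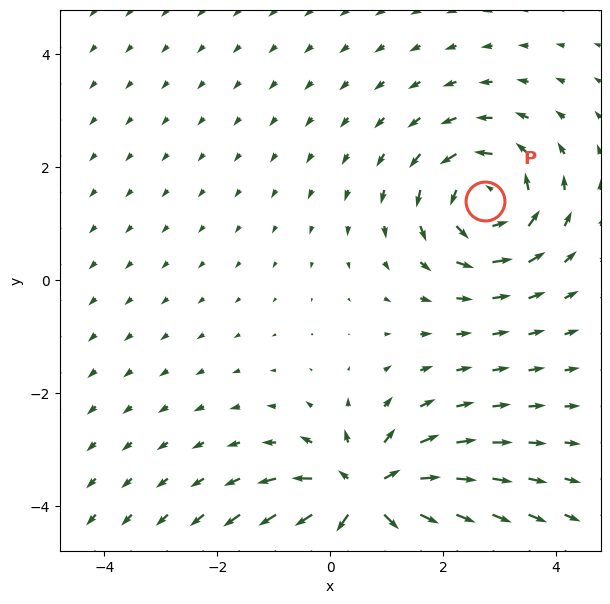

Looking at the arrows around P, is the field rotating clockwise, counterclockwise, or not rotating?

counterclockwise

Near P at (2.7, 1.4) the arrows circulate counterclockwise. The curl (z-component) there is about +3; positive curl means counterclockwise rotation.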